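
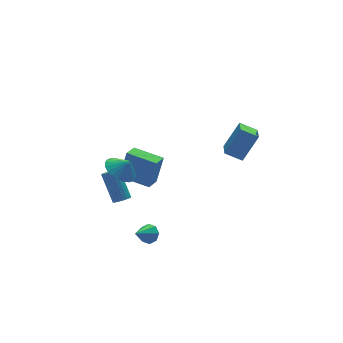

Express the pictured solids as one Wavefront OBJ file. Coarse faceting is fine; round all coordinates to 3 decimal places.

v -2.033 2.105 -1.515
v -1.495 2.17 0.451
v -1.202 2.749 -1.764
v -0.665 2.815 0.203
v -0.855 0.485 -1.783
v -0.318 0.551 0.184
v -0.025 1.13 -2.031
v 0.513 1.195 -0.065
v -3.061 -3.793 -2.067
v -2.648 -3.839 -1.503
v -4.159 -4.187 -1.293
v -2.863 -3.351 -1.56
v -3.194 -3.123 -1.914
v -3.447 -3.286 -2.357
v -3.474 -3.747 -2.63
v -3.259 -4.234 -2.573
v -2.927 -4.463 -2.219
v -2.674 -4.299 -1.776
v 4.158 -1.859 1.123
v 3.5 -3.12 1.599
v 3.293 -1.205 1.66
v 2.635 -2.466 2.137
v 5.265 -1.794 2.823
v 4.607 -3.055 3.3
v 4.4 -1.14 3.361
v 3.742 -2.401 3.837
v -3.87 -1.965 0.012
v -3.53 -2.318 0.302
v -3.629 -1.047 1.959
v -3.97 -0.695 1.668
v -3.381 -2.182 0.207
v -3.48 -0.912 1.864
v -3.307 -2.013 0.082
v -3.406 -0.743 1.739
v -3.319 -1.838 -0.053
v -3.418 -0.567 1.604
v -3.414 -1.681 -0.179
v -3.514 -0.411 1.478
v -3.58 -1.568 -0.276
v -3.679 -0.298 1.381
v -3.789 -1.515 -0.329
v -3.888 -0.245 1.328
v -4.011 -1.531 -0.33
v -4.11 -0.261 1.327
v -4.211 -1.613 -0.279
v -4.31 -0.342 1.378
v -4.36 -1.748 -0.184
v -4.459 -0.478 1.473
v -4.434 -1.917 -0.059
v -4.533 -0.647 1.598
v -4.422 -2.093 0.076
v -4.521 -0.822 1.733
v -4.326 -2.249 0.202
v -4.426 -0.979 1.859
v -4.161 -2.362 0.299
v -4.26 -1.092 1.956
v -3.952 -2.415 0.352
v -4.051 -1.145 2.009
v -3.73 -2.399 0.353
v -3.829 -1.129 2.01
v -3.747 -1.572 2.367
v -3.016 -2.073 1.769
v -3.273 -1.888 3.213
v -2.842 -1.696 1.812
v -2.805 -1.3 1.94
v -2.912 -0.946 2.132
v -3.146 -0.687 2.361
v -3.472 -0.562 2.591
v -3.839 -0.591 2.786
v -4.193 -0.77 2.918
v -4.479 -1.07 2.966
v -4.653 -1.447 2.923
v -4.69 -1.843 2.795
v -4.583 -2.197 2.602
v -4.349 -2.456 2.374
v -4.023 -2.581 2.144
v -3.656 -2.552 1.948
v -3.302 -2.373 1.816
f 2 4 1
f 5 2 1
f 1 4 3
f 3 5 1
f 2 8 4
f 6 2 5
f 6 8 2
f 4 8 3
f 7 5 3
f 3 8 7
f 7 6 5
f 8 6 7
f 10 9 12
f 10 12 11
f 12 9 13
f 12 13 11
f 13 9 14
f 13 14 11
f 14 9 15
f 14 15 11
f 15 9 16
f 15 16 11
f 16 9 17
f 16 17 11
f 17 9 18
f 17 18 11
f 18 9 10
f 18 10 11
f 20 22 19
f 23 20 19
f 19 22 21
f 21 23 19
f 20 26 22
f 24 20 23
f 24 26 20
f 22 26 21
f 25 23 21
f 21 26 25
f 25 24 23
f 26 24 25
f 28 27 31
f 28 31 29
f 29 31 32
f 29 32 30
f 31 27 33
f 31 33 32
f 32 33 34
f 32 34 30
f 33 27 35
f 33 35 34
f 34 35 36
f 34 36 30
f 35 27 37
f 35 37 36
f 36 37 38
f 36 38 30
f 37 27 39
f 37 39 38
f 38 39 40
f 38 40 30
f 39 27 41
f 39 41 40
f 40 41 42
f 40 42 30
f 41 27 43
f 41 43 42
f 42 43 44
f 42 44 30
f 43 27 45
f 43 45 44
f 44 45 46
f 44 46 30
f 45 27 47
f 45 47 46
f 46 47 48
f 46 48 30
f 47 27 49
f 47 49 48
f 48 49 50
f 48 50 30
f 49 27 51
f 49 51 50
f 50 51 52
f 50 52 30
f 51 27 53
f 51 53 52
f 52 53 54
f 52 54 30
f 53 27 55
f 53 55 54
f 54 55 56
f 54 56 30
f 55 27 57
f 55 57 56
f 56 57 58
f 56 58 30
f 57 27 59
f 57 59 58
f 58 59 60
f 58 60 30
f 59 27 28
f 59 28 60
f 60 28 29
f 60 29 30
f 62 61 64
f 62 64 63
f 64 61 65
f 64 65 63
f 65 61 66
f 65 66 63
f 66 61 67
f 66 67 63
f 67 61 68
f 67 68 63
f 68 61 69
f 68 69 63
f 69 61 70
f 69 70 63
f 70 61 71
f 70 71 63
f 71 61 72
f 71 72 63
f 72 61 73
f 72 73 63
f 73 61 74
f 73 74 63
f 74 61 75
f 74 75 63
f 75 61 76
f 75 76 63
f 76 61 77
f 76 77 63
f 77 61 78
f 77 78 63
f 78 61 62
f 78 62 63



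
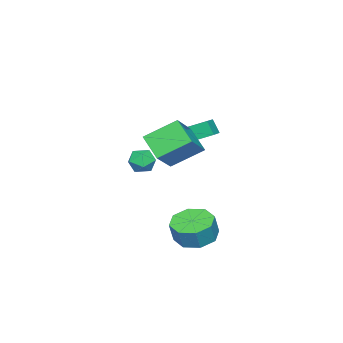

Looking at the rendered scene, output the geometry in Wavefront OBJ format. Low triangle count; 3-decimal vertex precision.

v 0.606 3.93 0.714
v 0.087 2.933 1.532
v 1.886 4.057 1.682
v 1.367 3.061 2.5
v 1.413 2.759 -0.2
v 0.894 1.763 0.618
v 2.693 2.887 0.768
v 2.174 1.89 1.586
v -0.852 0.404 -1.834
v -0.284 0.371 -1.4
v -1.356 -0.451 -1.24
v -0.788 -0.484 -0.806
v -1.221 0.084 -0.785
v -0.909 0.613 -1.152
v -0.731 -0.693 -1.488
v -0.419 -0.164 -1.855
v -0.209 -0.307 -1.187
v -0.512 0.173 -0.752
v -1.128 -0.253 -1.888
v -1.431 0.227 -1.453
v 0.789 3.637 -4.275
v 1.367 2.875 -4.489
v 1.749 2.881 -3.479
v 1.171 3.643 -3.265
v 1.7 3.534 -4.62
v 2.083 3.54 -3.61
v 1.5 4.253 -4.548
v 1.883 4.259 -3.538
v 0.883 4.611 -4.317
v 1.266 4.618 -3.307
v 0.211 4.399 -4.061
v 0.593 4.405 -3.051
v -0.123 3.74 -3.93
v 0.26 3.746 -2.92
v 0.077 3.021 -4.002
v 0.46 3.027 -2.992
v 0.694 2.662 -4.233
v 1.077 2.669 -3.223
v -2.769 1.006 -0.693
v -2.857 0.611 0.009
v -3.307 2.393 0.021
v -3.395 1.997 0.722
v -1.905 1.223 -0.462
v -1.993 0.827 0.239
v -2.443 2.609 0.251
v -2.531 2.214 0.953
f 2 4 1
f 5 2 1
f 1 4 3
f 3 5 1
f 2 8 4
f 6 2 5
f 6 8 2
f 4 8 3
f 7 5 3
f 3 8 7
f 7 6 5
f 8 6 7
f 9 20 14
f 9 14 10
f 9 10 16
f 9 16 19
f 9 19 20
f 10 14 18
f 14 20 13
f 20 19 11
f 19 16 15
f 16 10 17
f 12 18 13
f 12 13 11
f 12 11 15
f 12 15 17
f 12 17 18
f 13 18 14
f 11 13 20
f 15 11 19
f 17 15 16
f 18 17 10
f 22 21 25
f 22 25 23
f 23 25 26
f 23 26 24
f 25 21 27
f 25 27 26
f 26 27 28
f 26 28 24
f 27 21 29
f 27 29 28
f 28 29 30
f 28 30 24
f 29 21 31
f 29 31 30
f 30 31 32
f 30 32 24
f 31 21 33
f 31 33 32
f 32 33 34
f 32 34 24
f 33 21 35
f 33 35 34
f 34 35 36
f 34 36 24
f 35 21 37
f 35 37 36
f 36 37 38
f 36 38 24
f 37 21 22
f 37 22 38
f 38 22 23
f 38 23 24
f 40 42 39
f 43 40 39
f 39 42 41
f 41 43 39
f 40 46 42
f 44 40 43
f 44 46 40
f 42 46 41
f 45 43 41
f 41 46 45
f 45 44 43
f 46 44 45



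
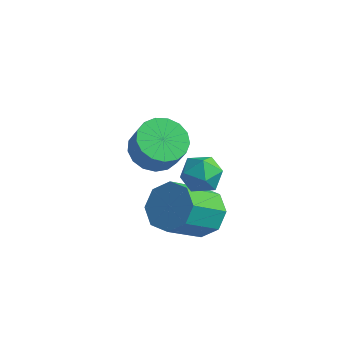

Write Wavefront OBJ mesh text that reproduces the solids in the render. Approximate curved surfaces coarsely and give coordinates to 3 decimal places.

v 0.557 1.719 -3.169
v 1.455 1.797 -2.736
v 0.921 0.4 -1.378
v 0.023 0.321 -1.811
v 0.942 2.282 -2.438
v 0.409 0.884 -1.08
v 0.204 2.437 -2.569
v -0.329 1.039 -1.211
v -0.327 2.171 -3.051
v -0.861 0.774 -1.693
v -0.341 1.64 -3.602
v -0.875 0.243 -2.244
v 0.171 1.156 -3.9
v -0.362 -0.242 -2.542
v 0.909 1.001 -3.769
v 0.376 -0.397 -2.411
v 1.441 1.266 -3.287
v 0.907 -0.131 -1.929
v 1.821 0.485 0.698
v 2.123 0.159 1.362
v 0.797 -0.299 0.778
v 1.099 -0.625 1.442
v 0.834 0.128 1.452
v 1.467 0.613 1.402
v 1.453 -0.753 0.738
v 2.086 -0.268 0.688
v 1.896 -0.606 1.386
v 1.513 -0.061 1.828
v 1.407 -0.079 0.312
v 1.024 0.466 0.754
v -2.182 3.195 -2.16
v -1.392 3.703 -2.437
v -0.887 3.473 -1.418
v -1.678 2.965 -1.14
v -1.664 4.023 -2.23
v -1.159 3.794 -1.211
v -2.055 4.154 -2.007
v -1.551 3.925 -0.988
v -2.476 4.065 -1.818
v -1.971 3.836 -0.799
v -2.829 3.777 -1.708
v -2.324 3.548 -0.689
v -3.034 3.355 -1.702
v -2.529 3.126 -0.683
v -3.044 2.896 -1.8
v -2.539 2.667 -0.781
v -2.856 2.506 -1.98
v -2.352 2.277 -0.961
v -2.515 2.274 -2.202
v -2.01 2.044 -1.183
v -2.097 2.252 -2.414
v -1.592 2.023 -1.395
v -1.698 2.446 -2.567
v -1.194 2.217 -1.548
v -1.411 2.812 -2.628
v -0.906 2.583 -1.609
v -1.3 3.265 -2.58
v -0.796 3.036 -1.561
f 2 1 5
f 2 5 3
f 3 5 6
f 3 6 4
f 5 1 7
f 5 7 6
f 6 7 8
f 6 8 4
f 7 1 9
f 7 9 8
f 8 9 10
f 8 10 4
f 9 1 11
f 9 11 10
f 10 11 12
f 10 12 4
f 11 1 13
f 11 13 12
f 12 13 14
f 12 14 4
f 13 1 15
f 13 15 14
f 14 15 16
f 14 16 4
f 15 1 17
f 15 17 16
f 16 17 18
f 16 18 4
f 17 1 2
f 17 2 18
f 18 2 3
f 18 3 4
f 19 30 24
f 19 24 20
f 19 20 26
f 19 26 29
f 19 29 30
f 20 24 28
f 24 30 23
f 30 29 21
f 29 26 25
f 26 20 27
f 22 28 23
f 22 23 21
f 22 21 25
f 22 25 27
f 22 27 28
f 23 28 24
f 21 23 30
f 25 21 29
f 27 25 26
f 28 27 20
f 32 31 35
f 32 35 33
f 33 35 36
f 33 36 34
f 35 31 37
f 35 37 36
f 36 37 38
f 36 38 34
f 37 31 39
f 37 39 38
f 38 39 40
f 38 40 34
f 39 31 41
f 39 41 40
f 40 41 42
f 40 42 34
f 41 31 43
f 41 43 42
f 42 43 44
f 42 44 34
f 43 31 45
f 43 45 44
f 44 45 46
f 44 46 34
f 45 31 47
f 45 47 46
f 46 47 48
f 46 48 34
f 47 31 49
f 47 49 48
f 48 49 50
f 48 50 34
f 49 31 51
f 49 51 50
f 50 51 52
f 50 52 34
f 51 31 53
f 51 53 52
f 52 53 54
f 52 54 34
f 53 31 55
f 53 55 54
f 54 55 56
f 54 56 34
f 55 31 57
f 55 57 56
f 56 57 58
f 56 58 34
f 57 31 32
f 57 32 58
f 58 32 33
f 58 33 34



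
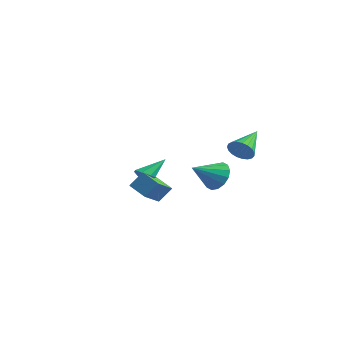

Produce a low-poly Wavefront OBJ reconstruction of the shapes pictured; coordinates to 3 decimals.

v 3.634 2.198 2.011
v 3.947 1.945 2.702
v 3.206 3.962 2.849
v 4.211 2.08 2.552
v 4.376 2.236 2.309
v 4.412 2.385 2.013
v 4.313 2.502 1.718
v 4.098 2.566 1.473
v 3.802 2.566 1.321
v 3.477 2.503 1.288
v 3.179 2.387 1.381
v 2.96 2.238 1.582
v 2.857 2.082 1.857
v 2.889 1.946 2.159
v 3.05 1.854 2.436
v 3.311 1.821 2.639
v 3.629 1.853 2.733
v 1.019 3.233 -0.851
v 1.436 3.619 -0.004
v 0.561 1.707 0.071
v 0.932 3.777 0.007
v 0.452 3.789 -0.211
v 0.123 3.652 -0.601
v 0.034 3.403 -1.058
v 0.209 3.108 -1.459
v 0.601 2.846 -1.698
v 1.105 2.688 -1.709
v 1.585 2.676 -1.491
v 1.914 2.813 -1.101
v 2.003 3.063 -0.644
v 1.828 3.358 -0.243
v -3.95 2.511 -2.063
v -3.694 2.117 -1.544
v -3.69 4.029 -1.037
v -3.314 2.281 -1.883
v -3.306 2.58 -2.328
v -3.675 2.839 -2.617
v -4.205 2.905 -2.582
v -4.586 2.741 -2.242
v -4.594 2.442 -1.798
v -4.225 2.184 -1.509
v 0.389 -1.694 -1.136
v -0.8 -1.653 -0.664
v 0.106 -0.355 -1.964
v -1.083 -0.314 -1.492
v 0.763 -1.066 -0.248
v -0.426 -1.025 0.224
v 0.48 0.273 -1.076
v -0.709 0.314 -0.604
f 2 1 4
f 2 4 3
f 4 1 5
f 4 5 3
f 5 1 6
f 5 6 3
f 6 1 7
f 6 7 3
f 7 1 8
f 7 8 3
f 8 1 9
f 8 9 3
f 9 1 10
f 9 10 3
f 10 1 11
f 10 11 3
f 11 1 12
f 11 12 3
f 12 1 13
f 12 13 3
f 13 1 14
f 13 14 3
f 14 1 15
f 14 15 3
f 15 1 16
f 15 16 3
f 16 1 17
f 16 17 3
f 17 1 2
f 17 2 3
f 19 18 21
f 19 21 20
f 21 18 22
f 21 22 20
f 22 18 23
f 22 23 20
f 23 18 24
f 23 24 20
f 24 18 25
f 24 25 20
f 25 18 26
f 25 26 20
f 26 18 27
f 26 27 20
f 27 18 28
f 27 28 20
f 28 18 29
f 28 29 20
f 29 18 30
f 29 30 20
f 30 18 31
f 30 31 20
f 31 18 19
f 31 19 20
f 33 32 35
f 33 35 34
f 35 32 36
f 35 36 34
f 36 32 37
f 36 37 34
f 37 32 38
f 37 38 34
f 38 32 39
f 38 39 34
f 39 32 40
f 39 40 34
f 40 32 41
f 40 41 34
f 41 32 33
f 41 33 34
f 43 45 42
f 46 43 42
f 42 45 44
f 44 46 42
f 43 49 45
f 47 43 46
f 47 49 43
f 45 49 44
f 48 46 44
f 44 49 48
f 48 47 46
f 49 47 48



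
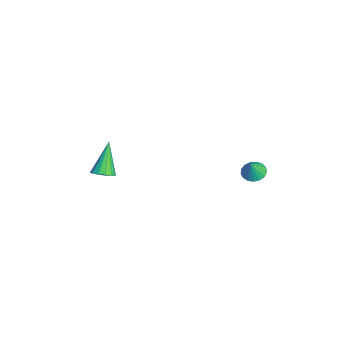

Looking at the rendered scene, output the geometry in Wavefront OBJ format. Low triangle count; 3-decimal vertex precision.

v -2.612 -4.137 -1.381
v -2.134 -4.413 -1.001
v -3.668 -3.683 0.281
v -2.042 -4.08 -1.034
v -2.103 -3.763 -1.159
v -2.3 -3.546 -1.344
v -2.581 -3.487 -1.539
v -2.87 -3.603 -1.691
v -3.091 -3.862 -1.76
v -3.183 -4.194 -1.727
v -3.122 -4.512 -1.602
v -2.925 -4.729 -1.417
v -2.644 -4.788 -1.222
v -2.354 -4.672 -1.07
v 0.881 2.948 0.881
v 1.465 2.844 0.614
v 1.259 2.712 1.799
v 1.47 3.146 0.69
v 1.34 3.403 0.809
v 1.106 3.555 0.945
v 0.819 3.568 1.066
v 0.547 3.439 1.145
v 0.352 3.198 1.163
v 0.277 2.9 1.117
v 0.342 2.612 1.017
v 0.529 2.402 0.885
v 0.798 2.316 0.753
v 1.085 2.376 0.65
v 1.326 2.566 0.6
f 2 1 4
f 2 4 3
f 4 1 5
f 4 5 3
f 5 1 6
f 5 6 3
f 6 1 7
f 6 7 3
f 7 1 8
f 7 8 3
f 8 1 9
f 8 9 3
f 9 1 10
f 9 10 3
f 10 1 11
f 10 11 3
f 11 1 12
f 11 12 3
f 12 1 13
f 12 13 3
f 13 1 14
f 13 14 3
f 14 1 2
f 14 2 3
f 16 15 18
f 16 18 17
f 18 15 19
f 18 19 17
f 19 15 20
f 19 20 17
f 20 15 21
f 20 21 17
f 21 15 22
f 21 22 17
f 22 15 23
f 22 23 17
f 23 15 24
f 23 24 17
f 24 15 25
f 24 25 17
f 25 15 26
f 25 26 17
f 26 15 27
f 26 27 17
f 27 15 28
f 27 28 17
f 28 15 29
f 28 29 17
f 29 15 16
f 29 16 17



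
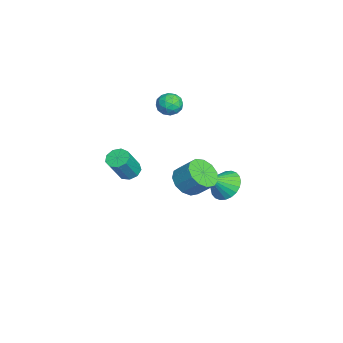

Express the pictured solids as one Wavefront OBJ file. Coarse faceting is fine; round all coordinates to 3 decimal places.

v 2.344 -2.728 0.953
v 2.828 -2.289 0.858
v 3.6 -2.834 2.271
v 3.116 -3.272 2.367
v 2.5 -2.105 1.108
v 3.272 -2.65 2.521
v 2.099 -2.213 1.285
v 2.871 -2.757 2.699
v 1.813 -2.561 1.308
v 2.585 -3.105 2.721
v 1.775 -2.987 1.164
v 2.547 -3.532 2.577
v 2.004 -3.292 0.922
v 2.775 -3.837 2.335
v 2.391 -3.333 0.694
v 3.163 -3.878 2.108
v 2.757 -3.091 0.588
v 3.529 -3.635 2.001
v 2.93 -2.678 0.653
v 3.701 -3.223 2.066
v -0.213 0.173 -1.54
v 0.597 0.372 -2.093
v 1.042 1.226 -1.132
v 0.233 1.027 -0.58
v 0.205 0.748 -2.244
v 0.651 1.601 -1.284
v -0.319 0.941 -2.173
v 0.126 1.794 -1.212
v -0.81 0.89 -1.9
v -0.365 1.743 -0.939
v -1.111 0.612 -1.513
v -0.666 1.465 -0.553
v -1.127 0.194 -1.135
v -0.681 1.048 -0.175
v -0.852 -0.23 -0.886
v -0.407 0.624 0.075
v -0.375 -0.526 -0.844
v 0.071 0.327 0.117
v 0.154 -0.6 -1.023
v 0.6 0.253 -0.063
v 0.567 -0.429 -1.367
v 1.012 0.425 -0.406
v 0.732 -0.066 -1.765
v 1.177 0.787 -0.805
v -2.91 -0.298 2.796
v -2.217 -0.371 2.451
v -2.603 -1.209 3.609
v -1.91 -1.282 3.264
v -2.075 -0.641 3.673
v -2.264 -0.078 3.17
v -2.556 -1.502 2.89
v -2.745 -0.939 2.387
v -1.997 -1.116 2.509
v -1.7 -0.584 2.993
v -3.12 -0.996 3.067
v -2.823 -0.464 3.551
v -2.59 -0.254 2.552
v -2.23 -1.326 3.508
v -2.327 -0.949 3.748
v -1.919 -0.992 3.545
v -2.619 -0.082 2.975
v -2.211 -0.126 2.772
v -2.127 -0.284 3.49
v -2.609 -1.454 3.288
v -2.201 -1.498 3.085
v -2.901 -0.588 2.515
v -2.493 -0.631 2.312
v -2.693 -1.296 2.57
v -2.054 -0.735 2.384
v -1.873 -1.271 2.861
v -2.253 -1.4 2.641
v -2.365 -1.069 2.346
v -1.879 -0.423 2.668
v -1.699 -0.958 3.146
v -1.796 -0.581 3.386
v -1.907 -0.25 3.091
v -1.75 -0.86 2.702
v -3.121 -0.622 2.914
v -2.941 -1.157 3.392
v -2.913 -1.33 2.969
v -3.024 -0.999 2.674
v -2.947 -0.309 3.199
v -2.766 -0.845 3.676
v -2.455 -0.511 3.714
v -2.567 -0.18 3.419
v -3.07 -0.72 3.358
v -3.823 2.249 -4.235
v -2.867 2.563 -4.535
v -3.237 1.351 -3.305
v -2.946 2.826 -4.232
v -3.158 3.001 -3.928
v -3.472 3.062 -3.672
v -3.839 2.999 -3.501
v -4.204 2.822 -3.442
v -4.51 2.558 -3.504
v -4.713 2.246 -3.677
v -4.779 1.935 -3.935
v -4.701 1.672 -4.239
v -4.488 1.497 -4.542
v -4.175 1.436 -4.799
v -3.808 1.499 -4.969
v -3.443 1.676 -5.028
v -3.136 1.94 -4.967
v -2.934 2.252 -4.794
f 2 1 5
f 2 5 3
f 3 5 6
f 3 6 4
f 5 1 7
f 5 7 6
f 6 7 8
f 6 8 4
f 7 1 9
f 7 9 8
f 8 9 10
f 8 10 4
f 9 1 11
f 9 11 10
f 10 11 12
f 10 12 4
f 11 1 13
f 11 13 12
f 12 13 14
f 12 14 4
f 13 1 15
f 13 15 14
f 14 15 16
f 14 16 4
f 15 1 17
f 15 17 16
f 16 17 18
f 16 18 4
f 17 1 19
f 17 19 18
f 18 19 20
f 18 20 4
f 19 1 2
f 19 2 20
f 20 2 3
f 20 3 4
f 22 21 25
f 22 25 23
f 23 25 26
f 23 26 24
f 25 21 27
f 25 27 26
f 26 27 28
f 26 28 24
f 27 21 29
f 27 29 28
f 28 29 30
f 28 30 24
f 29 21 31
f 29 31 30
f 30 31 32
f 30 32 24
f 31 21 33
f 31 33 32
f 32 33 34
f 32 34 24
f 33 21 35
f 33 35 34
f 34 35 36
f 34 36 24
f 35 21 37
f 35 37 36
f 36 37 38
f 36 38 24
f 37 21 39
f 37 39 38
f 38 39 40
f 38 40 24
f 39 21 41
f 39 41 40
f 40 41 42
f 40 42 24
f 41 21 43
f 41 43 42
f 42 43 44
f 42 44 24
f 43 21 22
f 43 22 44
f 44 22 23
f 44 23 24
f 45 82 61
f 82 56 85
f 61 85 50
f 82 85 61
f 45 61 57
f 61 50 62
f 57 62 46
f 61 62 57
f 45 57 66
f 57 46 67
f 66 67 52
f 57 67 66
f 45 66 78
f 66 52 81
f 78 81 55
f 66 81 78
f 45 78 82
f 78 55 86
f 82 86 56
f 78 86 82
f 46 62 73
f 62 50 76
f 73 76 54
f 62 76 73
f 50 85 63
f 85 56 84
f 63 84 49
f 85 84 63
f 56 86 83
f 86 55 79
f 83 79 47
f 86 79 83
f 55 81 80
f 81 52 68
f 80 68 51
f 81 68 80
f 52 67 72
f 67 46 69
f 72 69 53
f 67 69 72
f 48 74 60
f 74 54 75
f 60 75 49
f 74 75 60
f 48 60 58
f 60 49 59
f 58 59 47
f 60 59 58
f 48 58 65
f 58 47 64
f 65 64 51
f 58 64 65
f 48 65 70
f 65 51 71
f 70 71 53
f 65 71 70
f 48 70 74
f 70 53 77
f 74 77 54
f 70 77 74
f 49 75 63
f 75 54 76
f 63 76 50
f 75 76 63
f 47 59 83
f 59 49 84
f 83 84 56
f 59 84 83
f 51 64 80
f 64 47 79
f 80 79 55
f 64 79 80
f 53 71 72
f 71 51 68
f 72 68 52
f 71 68 72
f 54 77 73
f 77 53 69
f 73 69 46
f 77 69 73
f 88 87 90
f 88 90 89
f 90 87 91
f 90 91 89
f 91 87 92
f 91 92 89
f 92 87 93
f 92 93 89
f 93 87 94
f 93 94 89
f 94 87 95
f 94 95 89
f 95 87 96
f 95 96 89
f 96 87 97
f 96 97 89
f 97 87 98
f 97 98 89
f 98 87 99
f 98 99 89
f 99 87 100
f 99 100 89
f 100 87 101
f 100 101 89
f 101 87 102
f 101 102 89
f 102 87 103
f 102 103 89
f 103 87 104
f 103 104 89
f 104 87 88
f 104 88 89



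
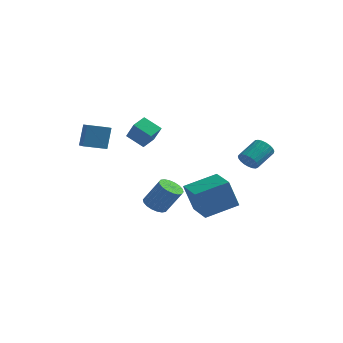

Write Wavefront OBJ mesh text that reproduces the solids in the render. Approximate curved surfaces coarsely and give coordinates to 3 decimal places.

v -3.359 -2.369 2.363
v -3.347 -1.906 3.503
v -3.968 -1.484 2.011
v -3.956 -1.022 3.15
v -2.424 -1.818 2.13
v -2.412 -1.356 3.269
v -3.033 -0.934 1.777
v -3.021 -0.471 2.917
v 2.762 2.444 0.544
v 3.159 2.122 0.816
v 3.575 3.153 1.429
v 3.178 3.476 1.156
v 3.278 2.191 0.619
v 3.695 3.223 1.232
v 3.308 2.304 0.408
v 3.724 3.336 1.021
v 3.244 2.442 0.22
v 3.66 3.473 0.833
v 3.096 2.58 0.089
v 3.512 3.611 0.702
v 2.89 2.694 0.036
v 3.306 3.726 0.649
v 2.662 2.765 0.071
v 3.079 3.797 0.684
v 2.452 2.781 0.187
v 2.868 3.813 0.8
v 2.295 2.739 0.366
v 2.711 3.77 0.979
v 2.219 2.645 0.574
v 2.635 3.677 1.187
v 2.236 2.517 0.778
v 2.653 3.548 1.391
v 2.345 2.376 0.941
v 2.761 3.408 1.554
v 2.526 2.247 1.035
v 2.942 3.279 1.648
v 2.747 2.152 1.045
v 3.164 3.184 1.657
v 2.971 2.108 0.967
v 3.388 3.139 1.58
v -1.309 1.048 -2.368
v -0.818 0.703 -2.643
v -0.041 0.807 -1.388
v -0.531 1.152 -1.112
v -0.748 0.98 -2.709
v 0.029 1.084 -1.454
v -0.789 1.271 -2.708
v -0.012 1.375 -1.453
v -0.933 1.518 -2.639
v -0.156 1.622 -1.384
v -1.151 1.671 -2.517
v -0.374 1.776 -1.262
v -1.401 1.701 -2.365
v -0.624 1.806 -1.11
v -1.632 1.602 -2.213
v -0.855 1.706 -0.958
v -1.799 1.393 -2.092
v -1.022 1.497 -0.837
v -1.869 1.116 -2.026
v -1.092 1.22 -0.771
v -1.828 0.825 -2.027
v -1.051 0.929 -0.772
v -1.684 0.578 -2.096
v -0.907 0.682 -0.841
v -1.466 0.424 -2.218
v -0.689 0.529 -0.963
v -1.216 0.394 -2.37
v -0.439 0.499 -1.115
v -0.985 0.494 -2.522
v -0.208 0.598 -1.267
v -1.521 0.208 1.647
v -2.399 0.259 2.202
v -1.324 0.978 1.889
v -2.202 1.028 2.444
v -0.958 -0.228 2.576
v -1.836 -0.178 3.131
v -0.761 0.541 2.818
v -1.639 0.592 3.373
v 0.515 1.306 -2.44
v 0.112 1.013 -0.919
v 1.735 2.452 -1.896
v 1.333 2.159 -0.376
v 1.527 0.201 -2.384
v 1.125 -0.092 -0.864
v 2.748 1.347 -1.841
v 2.345 1.054 -0.32
f 2 4 1
f 5 2 1
f 1 4 3
f 3 5 1
f 2 8 4
f 6 2 5
f 6 8 2
f 4 8 3
f 7 5 3
f 3 8 7
f 7 6 5
f 8 6 7
f 10 9 13
f 10 13 11
f 11 13 14
f 11 14 12
f 13 9 15
f 13 15 14
f 14 15 16
f 14 16 12
f 15 9 17
f 15 17 16
f 16 17 18
f 16 18 12
f 17 9 19
f 17 19 18
f 18 19 20
f 18 20 12
f 19 9 21
f 19 21 20
f 20 21 22
f 20 22 12
f 21 9 23
f 21 23 22
f 22 23 24
f 22 24 12
f 23 9 25
f 23 25 24
f 24 25 26
f 24 26 12
f 25 9 27
f 25 27 26
f 26 27 28
f 26 28 12
f 27 9 29
f 27 29 28
f 28 29 30
f 28 30 12
f 29 9 31
f 29 31 30
f 30 31 32
f 30 32 12
f 31 9 33
f 31 33 32
f 32 33 34
f 32 34 12
f 33 9 35
f 33 35 34
f 34 35 36
f 34 36 12
f 35 9 37
f 35 37 36
f 36 37 38
f 36 38 12
f 37 9 39
f 37 39 38
f 38 39 40
f 38 40 12
f 39 9 10
f 39 10 40
f 40 10 11
f 40 11 12
f 42 41 45
f 42 45 43
f 43 45 46
f 43 46 44
f 45 41 47
f 45 47 46
f 46 47 48
f 46 48 44
f 47 41 49
f 47 49 48
f 48 49 50
f 48 50 44
f 49 41 51
f 49 51 50
f 50 51 52
f 50 52 44
f 51 41 53
f 51 53 52
f 52 53 54
f 52 54 44
f 53 41 55
f 53 55 54
f 54 55 56
f 54 56 44
f 55 41 57
f 55 57 56
f 56 57 58
f 56 58 44
f 57 41 59
f 57 59 58
f 58 59 60
f 58 60 44
f 59 41 61
f 59 61 60
f 60 61 62
f 60 62 44
f 61 41 63
f 61 63 62
f 62 63 64
f 62 64 44
f 63 41 65
f 63 65 64
f 64 65 66
f 64 66 44
f 65 41 67
f 65 67 66
f 66 67 68
f 66 68 44
f 67 41 69
f 67 69 68
f 68 69 70
f 68 70 44
f 69 41 42
f 69 42 70
f 70 42 43
f 70 43 44
f 72 74 71
f 75 72 71
f 71 74 73
f 73 75 71
f 72 78 74
f 76 72 75
f 76 78 72
f 74 78 73
f 77 75 73
f 73 78 77
f 77 76 75
f 78 76 77
f 80 82 79
f 83 80 79
f 79 82 81
f 81 83 79
f 80 86 82
f 84 80 83
f 84 86 80
f 82 86 81
f 85 83 81
f 81 86 85
f 85 84 83
f 86 84 85



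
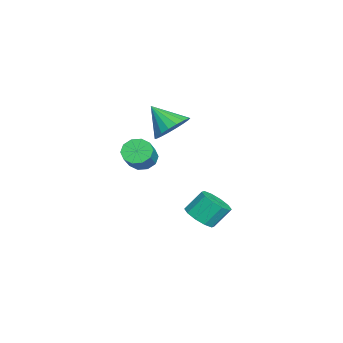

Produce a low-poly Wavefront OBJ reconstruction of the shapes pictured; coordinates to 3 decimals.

v 1.013 2.522 -3.74
v 1.872 2.379 -3.386
v 1.566 3.216 -2.306
v 0.707 3.358 -2.66
v 1.897 2.842 -3.737
v 1.591 3.678 -2.657
v 1.584 3.182 -4.089
v 1.278 4.018 -3.009
v 1.053 3.27 -4.308
v 0.747 4.106 -3.228
v 0.507 3.072 -4.31
v 0.201 3.908 -3.23
v 0.154 2.664 -4.094
v -0.152 3.501 -3.014
v 0.129 2.202 -3.743
v -0.177 3.038 -2.663
v 0.442 1.862 -3.391
v 0.136 2.698 -2.311
v 0.973 1.774 -3.172
v 0.667 2.61 -2.092
v 1.519 1.972 -3.17
v 1.213 2.808 -2.09
v 1.576 1.246 2.723
v 2.344 0.543 2.475
v 0.944 0.134 3.917
v 2.544 0.802 2.821
v 2.553 1.148 3.148
v 2.368 1.513 3.39
v 2.026 1.826 3.501
v 1.595 2.024 3.457
v 1.16 2.068 3.268
v 0.808 1.949 2.971
v 0.607 1.69 2.625
v 0.599 1.344 2.298
v 0.784 0.979 2.055
v 1.125 0.666 1.945
v 1.556 0.468 1.988
v 1.991 0.424 2.177
v 0.063 -0.402 -0.106
v 0.597 -0.576 -0.704
v 1.611 -0.733 0.249
v 1.077 -0.558 0.846
v 0.604 -0.075 -0.629
v 1.618 -0.232 0.324
v 0.405 0.301 -0.354
v 1.419 0.145 0.598
v 0.074 0.409 0.015
v 1.089 0.253 0.967
v -0.26 0.207 0.338
v 0.754 0.051 1.29
v -0.471 -0.227 0.491
v 0.543 -0.384 1.444
v -0.478 -0.728 0.416
v 0.536 -0.885 1.369
v -0.279 -1.105 0.142
v 0.735 -1.261 1.094
v 0.051 -1.213 -0.227
v 1.066 -1.369 0.725
v 0.386 -1.011 -0.55
v 1.4 -1.167 0.402
f 2 1 5
f 2 5 3
f 3 5 6
f 3 6 4
f 5 1 7
f 5 7 6
f 6 7 8
f 6 8 4
f 7 1 9
f 7 9 8
f 8 9 10
f 8 10 4
f 9 1 11
f 9 11 10
f 10 11 12
f 10 12 4
f 11 1 13
f 11 13 12
f 12 13 14
f 12 14 4
f 13 1 15
f 13 15 14
f 14 15 16
f 14 16 4
f 15 1 17
f 15 17 16
f 16 17 18
f 16 18 4
f 17 1 19
f 17 19 18
f 18 19 20
f 18 20 4
f 19 1 21
f 19 21 20
f 20 21 22
f 20 22 4
f 21 1 2
f 21 2 22
f 22 2 3
f 22 3 4
f 24 23 26
f 24 26 25
f 26 23 27
f 26 27 25
f 27 23 28
f 27 28 25
f 28 23 29
f 28 29 25
f 29 23 30
f 29 30 25
f 30 23 31
f 30 31 25
f 31 23 32
f 31 32 25
f 32 23 33
f 32 33 25
f 33 23 34
f 33 34 25
f 34 23 35
f 34 35 25
f 35 23 36
f 35 36 25
f 36 23 37
f 36 37 25
f 37 23 38
f 37 38 25
f 38 23 24
f 38 24 25
f 40 39 43
f 40 43 41
f 41 43 44
f 41 44 42
f 43 39 45
f 43 45 44
f 44 45 46
f 44 46 42
f 45 39 47
f 45 47 46
f 46 47 48
f 46 48 42
f 47 39 49
f 47 49 48
f 48 49 50
f 48 50 42
f 49 39 51
f 49 51 50
f 50 51 52
f 50 52 42
f 51 39 53
f 51 53 52
f 52 53 54
f 52 54 42
f 53 39 55
f 53 55 54
f 54 55 56
f 54 56 42
f 55 39 57
f 55 57 56
f 56 57 58
f 56 58 42
f 57 39 59
f 57 59 58
f 58 59 60
f 58 60 42
f 59 39 40
f 59 40 60
f 60 40 41
f 60 41 42



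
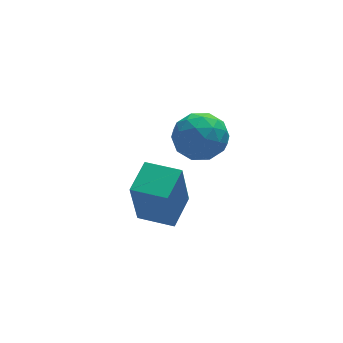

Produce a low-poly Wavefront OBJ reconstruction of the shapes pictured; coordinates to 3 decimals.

v -2.989 -2.289 -0.865
v -3.351 -2.721 1.095
v -2.203 -1.305 -0.503
v -2.565 -1.738 1.457
v -1.975 -3.102 -0.857
v -2.337 -3.535 1.103
v -1.189 -2.119 -0.495
v -1.551 -2.551 1.465
v -1.989 -3.472 3.653
v -1.685 -3.084 2.82
v -0.595 -3.176 4.3
v -0.291 -2.788 3.467
v -0.967 -2.337 3.993
v -1.828 -2.52 3.593
v -0.452 -3.74 3.527
v -1.313 -3.923 3.127
v -0.735 -3.249 2.742
v -1.053 -2.382 3.031
v -1.227 -3.878 4.089
v -1.545 -3.011 4.378
v -1.959 -3.304 3.18
v -0.321 -2.956 3.94
v -0.718 -2.691 4.249
v -0.539 -2.463 3.76
v -2.043 -2.973 3.634
v -1.865 -2.745 3.145
v -1.442 -2.306 3.834
v -0.415 -3.515 3.975
v -0.237 -3.287 3.486
v -1.741 -3.797 3.36
v -1.562 -3.569 2.871
v -0.838 -3.954 3.286
v -1.223 -3.173 2.645
v -0.403 -2.999 3.025
v -0.498 -3.559 3.06
v -1.004 -3.666 2.825
v -1.409 -2.664 2.814
v -0.59 -2.489 3.195
v -0.987 -2.225 3.504
v -1.493 -2.332 3.269
v -0.851 -2.761 2.768
v -1.69 -3.771 3.925
v -0.871 -3.596 4.306
v -0.787 -3.928 3.851
v -1.293 -4.035 3.616
v -1.877 -3.261 4.095
v -1.057 -3.087 4.475
v -1.276 -2.594 4.295
v -1.782 -2.701 4.06
v -1.429 -3.499 4.352
f 2 4 1
f 5 2 1
f 1 4 3
f 3 5 1
f 2 8 4
f 6 2 5
f 6 8 2
f 4 8 3
f 7 5 3
f 3 8 7
f 7 6 5
f 8 6 7
f 9 46 25
f 46 20 49
f 25 49 14
f 46 49 25
f 9 25 21
f 25 14 26
f 21 26 10
f 25 26 21
f 9 21 30
f 21 10 31
f 30 31 16
f 21 31 30
f 9 30 42
f 30 16 45
f 42 45 19
f 30 45 42
f 9 42 46
f 42 19 50
f 46 50 20
f 42 50 46
f 10 26 37
f 26 14 40
f 37 40 18
f 26 40 37
f 14 49 27
f 49 20 48
f 27 48 13
f 49 48 27
f 20 50 47
f 50 19 43
f 47 43 11
f 50 43 47
f 19 45 44
f 45 16 32
f 44 32 15
f 45 32 44
f 16 31 36
f 31 10 33
f 36 33 17
f 31 33 36
f 12 38 24
f 38 18 39
f 24 39 13
f 38 39 24
f 12 24 22
f 24 13 23
f 22 23 11
f 24 23 22
f 12 22 29
f 22 11 28
f 29 28 15
f 22 28 29
f 12 29 34
f 29 15 35
f 34 35 17
f 29 35 34
f 12 34 38
f 34 17 41
f 38 41 18
f 34 41 38
f 13 39 27
f 39 18 40
f 27 40 14
f 39 40 27
f 11 23 47
f 23 13 48
f 47 48 20
f 23 48 47
f 15 28 44
f 28 11 43
f 44 43 19
f 28 43 44
f 17 35 36
f 35 15 32
f 36 32 16
f 35 32 36
f 18 41 37
f 41 17 33
f 37 33 10
f 41 33 37



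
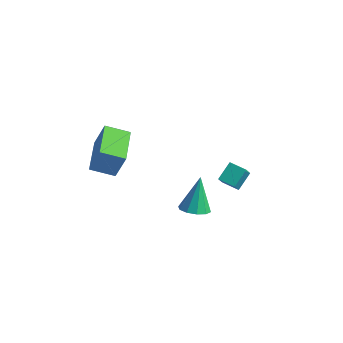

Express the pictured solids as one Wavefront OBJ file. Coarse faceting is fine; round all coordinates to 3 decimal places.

v 1.663 2.402 -0.896
v 1.619 3.297 -0.16
v 1.259 3.168 -1.852
v 1.216 4.063 -1.116
v 2.564 2.617 -1.104
v 2.521 3.512 -0.368
v 2.161 3.383 -2.06
v 2.117 4.278 -1.324
v -0.979 -3.846 2.17
v -0.432 -3.658 3.629
v -2.282 -2.197 2.446
v -1.735 -2.008 3.905
v -0.045 -3.032 1.715
v 0.502 -2.843 3.174
v -1.348 -1.382 1.991
v -0.801 -1.194 3.45
v 3.214 -1.032 -0.135
v 3.896 -0.635 -0.188
v 2.946 -0.328 1.675
v 3.539 -0.346 -0.353
v 3.059 -0.318 -0.435
v 2.638 -0.563 -0.403
v 2.437 -0.987 -0.268
v 2.533 -1.428 -0.082
v 2.89 -1.718 0.084
v 3.37 -1.746 0.166
v 3.791 -1.501 0.133
v 3.992 -1.076 -0.002
f 2 4 1
f 5 2 1
f 1 4 3
f 3 5 1
f 2 8 4
f 6 2 5
f 6 8 2
f 4 8 3
f 7 5 3
f 3 8 7
f 7 6 5
f 8 6 7
f 10 12 9
f 13 10 9
f 9 12 11
f 11 13 9
f 10 16 12
f 14 10 13
f 14 16 10
f 12 16 11
f 15 13 11
f 11 16 15
f 15 14 13
f 16 14 15
f 18 17 20
f 18 20 19
f 20 17 21
f 20 21 19
f 21 17 22
f 21 22 19
f 22 17 23
f 22 23 19
f 23 17 24
f 23 24 19
f 24 17 25
f 24 25 19
f 25 17 26
f 25 26 19
f 26 17 27
f 26 27 19
f 27 17 28
f 27 28 19
f 28 17 18
f 28 18 19



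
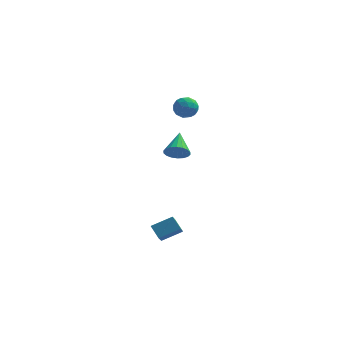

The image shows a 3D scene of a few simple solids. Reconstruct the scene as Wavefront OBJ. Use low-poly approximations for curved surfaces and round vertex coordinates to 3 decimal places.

v 3.267 2.582 3.672
v 3.781 2.809 4.163
v 3.899 1.571 3.477
v 4.413 1.798 3.968
v 3.733 1.602 4.204
v 3.342 2.227 4.325
v 4.338 2.153 3.315
v 3.947 2.778 3.436
v 4.443 2.544 3.943
v 4.069 2.203 4.492
v 3.611 2.177 3.148
v 3.237 1.836 3.697
v 3.468 2.784 3.935
v 4.212 1.596 3.705
v 3.812 1.481 3.844
v 4.114 1.614 4.132
v 3.21 2.442 4.03
v 3.513 2.575 4.319
v 3.484 1.866 4.342
v 4.167 1.805 3.321
v 4.47 1.938 3.61
v 3.566 2.766 3.508
v 3.868 2.899 3.796
v 4.196 2.514 3.298
v 4.16 2.761 4.094
v 4.532 2.168 3.979
v 4.487 2.376 3.596
v 4.258 2.743 3.667
v 3.94 2.561 4.417
v 4.312 1.967 4.302
v 3.912 1.852 4.44
v 3.682 2.219 4.512
v 4.329 2.406 4.287
v 3.368 2.413 3.338
v 3.74 1.819 3.223
v 3.998 2.161 3.128
v 3.768 2.528 3.2
v 3.148 2.212 3.661
v 3.52 1.619 3.546
v 3.422 1.637 3.973
v 3.193 2.004 4.044
v 3.351 1.974 3.353
v 3.314 2.495 0.112
v 3.606 2.852 -0.48
v 3.246 3.905 0.928
v 3.278 2.869 -0.537
v 2.956 2.813 -0.466
v 2.706 2.693 -0.28
v 2.576 2.535 -0.017
v 2.592 2.368 0.272
v 2.751 2.227 0.529
v 3.021 2.139 0.704
v 3.35 2.121 0.761
v 3.671 2.178 0.69
v 3.921 2.297 0.504
v 4.051 2.456 0.241
v 4.035 2.622 -0.048
v 3.876 2.763 -0.305
v 3.111 -1.518 -4.457
v 3.142 -2.547 -3.615
v 2.611 -1.045 -3.861
v 2.643 -2.074 -3.019
v 4.197 -1.046 -3.921
v 4.229 -2.075 -3.079
v 3.698 -0.573 -3.325
v 3.729 -1.602 -2.483
f 1 38 17
f 38 12 41
f 17 41 6
f 38 41 17
f 1 17 13
f 17 6 18
f 13 18 2
f 17 18 13
f 1 13 22
f 13 2 23
f 22 23 8
f 13 23 22
f 1 22 34
f 22 8 37
f 34 37 11
f 22 37 34
f 1 34 38
f 34 11 42
f 38 42 12
f 34 42 38
f 2 18 29
f 18 6 32
f 29 32 10
f 18 32 29
f 6 41 19
f 41 12 40
f 19 40 5
f 41 40 19
f 12 42 39
f 42 11 35
f 39 35 3
f 42 35 39
f 11 37 36
f 37 8 24
f 36 24 7
f 37 24 36
f 8 23 28
f 23 2 25
f 28 25 9
f 23 25 28
f 4 30 16
f 30 10 31
f 16 31 5
f 30 31 16
f 4 16 14
f 16 5 15
f 14 15 3
f 16 15 14
f 4 14 21
f 14 3 20
f 21 20 7
f 14 20 21
f 4 21 26
f 21 7 27
f 26 27 9
f 21 27 26
f 4 26 30
f 26 9 33
f 30 33 10
f 26 33 30
f 5 31 19
f 31 10 32
f 19 32 6
f 31 32 19
f 3 15 39
f 15 5 40
f 39 40 12
f 15 40 39
f 7 20 36
f 20 3 35
f 36 35 11
f 20 35 36
f 9 27 28
f 27 7 24
f 28 24 8
f 27 24 28
f 10 33 29
f 33 9 25
f 29 25 2
f 33 25 29
f 44 43 46
f 44 46 45
f 46 43 47
f 46 47 45
f 47 43 48
f 47 48 45
f 48 43 49
f 48 49 45
f 49 43 50
f 49 50 45
f 50 43 51
f 50 51 45
f 51 43 52
f 51 52 45
f 52 43 53
f 52 53 45
f 53 43 54
f 53 54 45
f 54 43 55
f 54 55 45
f 55 43 56
f 55 56 45
f 56 43 57
f 56 57 45
f 57 43 58
f 57 58 45
f 58 43 44
f 58 44 45
f 60 62 59
f 63 60 59
f 59 62 61
f 61 63 59
f 60 66 62
f 64 60 63
f 64 66 60
f 62 66 61
f 65 63 61
f 61 66 65
f 65 64 63
f 66 64 65



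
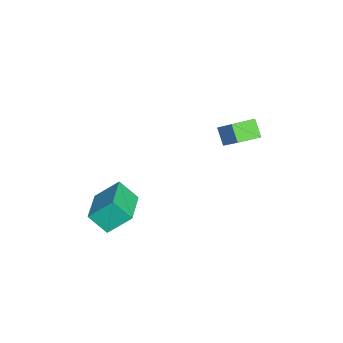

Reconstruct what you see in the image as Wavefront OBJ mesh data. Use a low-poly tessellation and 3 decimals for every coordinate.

v -2.948 1.827 2.865
v -3.503 1.577 3.429
v -3.328 2.687 2.872
v -3.883 2.436 3.436
v -1.657 2.384 4.384
v -2.212 2.133 4.948
v -2.037 3.243 4.391
v -2.592 2.993 4.955
v -0.832 -2.904 1.594
v -0.931 -1.977 2.456
v -0.625 -2.184 0.844
v -0.724 -1.257 1.706
v 0.664 -3.023 1.894
v 0.565 -2.096 2.756
v 0.871 -2.303 1.144
v 0.772 -1.376 2.006
f 2 4 1
f 5 2 1
f 1 4 3
f 3 5 1
f 2 8 4
f 6 2 5
f 6 8 2
f 4 8 3
f 7 5 3
f 3 8 7
f 7 6 5
f 8 6 7
f 10 12 9
f 13 10 9
f 9 12 11
f 11 13 9
f 10 16 12
f 14 10 13
f 14 16 10
f 12 16 11
f 15 13 11
f 11 16 15
f 15 14 13
f 16 14 15



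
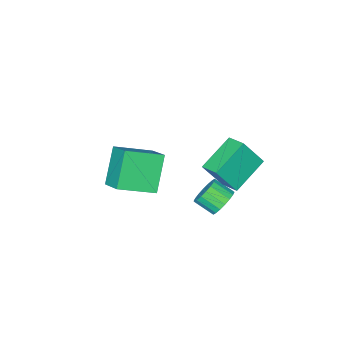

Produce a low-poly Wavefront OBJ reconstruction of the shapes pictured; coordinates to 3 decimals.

v 1.98 3.028 -1.151
v 0.182 2.892 -0.198
v 2.076 4.073 -0.822
v 0.277 3.938 0.131
v 2.783 2.502 0.289
v 0.984 2.367 1.242
v 2.878 3.548 0.618
v 1.08 3.412 1.571
v 2.786 -3.76 -2.459
v 3.161 -2.445 -1.667
v 1.09 -2.831 -3.198
v 1.465 -1.517 -2.407
v 3.935 -3.043 -4.193
v 4.31 -1.729 -3.402
v 2.239 -2.115 -4.933
v 2.614 -0.8 -4.141
v 1.996 3.137 -2.462
v 2.269 2.805 -3.138
v 2.656 1.932 -2.553
v 2.384 2.263 -1.878
v 2.545 3.001 -3.028
v 2.932 2.128 -2.444
v 2.713 3.224 -2.807
v 3.1 2.35 -2.222
v 2.739 3.429 -2.517
v 3.126 2.556 -1.933
v 2.618 3.577 -2.217
v 3.005 2.703 -1.632
v 2.374 3.637 -1.965
v 2.761 2.764 -1.38
v 2.055 3.598 -1.811
v 2.442 2.725 -1.227
v 1.724 3.468 -1.787
v 2.111 2.595 -1.202
v 1.448 3.272 -1.896
v 1.835 2.399 -1.312
v 1.28 3.05 -2.118
v 1.667 2.176 -1.533
v 1.254 2.844 -2.407
v 1.641 1.971 -1.823
v 1.375 2.697 -2.708
v 1.762 1.823 -2.123
v 1.619 2.636 -2.96
v 2.006 1.763 -2.375
v 1.938 2.675 -3.113
v 2.325 1.802 -2.529
f 2 4 1
f 5 2 1
f 1 4 3
f 3 5 1
f 2 8 4
f 6 2 5
f 6 8 2
f 4 8 3
f 7 5 3
f 3 8 7
f 7 6 5
f 8 6 7
f 10 12 9
f 13 10 9
f 9 12 11
f 11 13 9
f 10 16 12
f 14 10 13
f 14 16 10
f 12 16 11
f 15 13 11
f 11 16 15
f 15 14 13
f 16 14 15
f 18 17 21
f 18 21 19
f 19 21 22
f 19 22 20
f 21 17 23
f 21 23 22
f 22 23 24
f 22 24 20
f 23 17 25
f 23 25 24
f 24 25 26
f 24 26 20
f 25 17 27
f 25 27 26
f 26 27 28
f 26 28 20
f 27 17 29
f 27 29 28
f 28 29 30
f 28 30 20
f 29 17 31
f 29 31 30
f 30 31 32
f 30 32 20
f 31 17 33
f 31 33 32
f 32 33 34
f 32 34 20
f 33 17 35
f 33 35 34
f 34 35 36
f 34 36 20
f 35 17 37
f 35 37 36
f 36 37 38
f 36 38 20
f 37 17 39
f 37 39 38
f 38 39 40
f 38 40 20
f 39 17 41
f 39 41 40
f 40 41 42
f 40 42 20
f 41 17 43
f 41 43 42
f 42 43 44
f 42 44 20
f 43 17 45
f 43 45 44
f 44 45 46
f 44 46 20
f 45 17 18
f 45 18 46
f 46 18 19
f 46 19 20



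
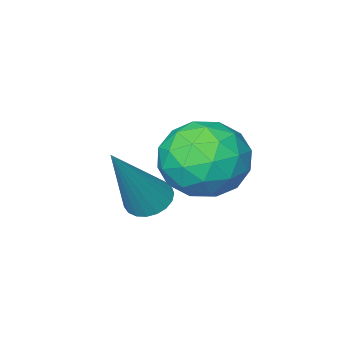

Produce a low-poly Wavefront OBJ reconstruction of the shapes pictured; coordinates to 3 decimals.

v -4.157 4.219 -2.312
v -3.088 4.145 -2.338
v -4.272 2.495 -2.142
v -3.203 2.421 -2.168
v -3.689 2.871 -1.324
v -3.618 3.936 -1.429
v -3.742 2.704 -3.051
v -3.671 3.769 -3.156
v -2.831 3.209 -2.794
v -2.798 3.312 -1.727
v -4.562 3.328 -2.753
v -4.529 3.431 -1.686
v -3.612 4.333 -2.34
v -3.748 2.307 -2.14
v -4.033 2.571 -1.644
v -3.405 2.528 -1.659
v -3.924 4.21 -1.806
v -3.295 4.167 -1.821
v -3.649 3.418 -1.225
v -4.065 2.473 -2.659
v -3.436 2.43 -2.674
v -3.955 4.112 -2.821
v -3.327 4.069 -2.836
v -3.711 3.222 -3.255
v -2.833 3.739 -2.623
v -2.9 2.726 -2.524
v -3.217 2.893 -3.042
v -3.176 3.519 -3.104
v -2.814 3.8 -1.996
v -2.881 2.787 -1.896
v -3.167 3.051 -1.4
v -3.125 3.677 -1.462
v -2.663 3.25 -2.264
v -4.479 3.853 -2.584
v -4.546 2.84 -2.484
v -4.235 2.963 -3.018
v -4.193 3.589 -3.08
v -4.46 3.914 -1.956
v -4.527 2.901 -1.857
v -4.184 3.121 -1.376
v -4.143 3.747 -1.438
v -4.697 3.39 -2.216
v -2.304 3.297 -2.99
v -1.826 3.268 -3.28
v -1.236 3.563 -1.25
v -1.872 3.496 -3.286
v -1.994 3.69 -3.241
v -2.169 3.815 -3.153
v -2.367 3.851 -3.037
v -2.555 3.791 -2.912
v -2.699 3.646 -2.802
v -2.775 3.44 -2.723
v -2.77 3.21 -2.691
v -2.684 2.994 -2.711
v -2.532 2.831 -2.779
v -2.341 2.748 -2.884
v -2.144 2.76 -3.007
v -1.974 2.865 -3.127
v -1.862 3.045 -3.224
f 1 38 17
f 38 12 41
f 17 41 6
f 38 41 17
f 1 17 13
f 17 6 18
f 13 18 2
f 17 18 13
f 1 13 22
f 13 2 23
f 22 23 8
f 13 23 22
f 1 22 34
f 22 8 37
f 34 37 11
f 22 37 34
f 1 34 38
f 34 11 42
f 38 42 12
f 34 42 38
f 2 18 29
f 18 6 32
f 29 32 10
f 18 32 29
f 6 41 19
f 41 12 40
f 19 40 5
f 41 40 19
f 12 42 39
f 42 11 35
f 39 35 3
f 42 35 39
f 11 37 36
f 37 8 24
f 36 24 7
f 37 24 36
f 8 23 28
f 23 2 25
f 28 25 9
f 23 25 28
f 4 30 16
f 30 10 31
f 16 31 5
f 30 31 16
f 4 16 14
f 16 5 15
f 14 15 3
f 16 15 14
f 4 14 21
f 14 3 20
f 21 20 7
f 14 20 21
f 4 21 26
f 21 7 27
f 26 27 9
f 21 27 26
f 4 26 30
f 26 9 33
f 30 33 10
f 26 33 30
f 5 31 19
f 31 10 32
f 19 32 6
f 31 32 19
f 3 15 39
f 15 5 40
f 39 40 12
f 15 40 39
f 7 20 36
f 20 3 35
f 36 35 11
f 20 35 36
f 9 27 28
f 27 7 24
f 28 24 8
f 27 24 28
f 10 33 29
f 33 9 25
f 29 25 2
f 33 25 29
f 44 43 46
f 44 46 45
f 46 43 47
f 46 47 45
f 47 43 48
f 47 48 45
f 48 43 49
f 48 49 45
f 49 43 50
f 49 50 45
f 50 43 51
f 50 51 45
f 51 43 52
f 51 52 45
f 52 43 53
f 52 53 45
f 53 43 54
f 53 54 45
f 54 43 55
f 54 55 45
f 55 43 56
f 55 56 45
f 56 43 57
f 56 57 45
f 57 43 58
f 57 58 45
f 58 43 59
f 58 59 45
f 59 43 44
f 59 44 45



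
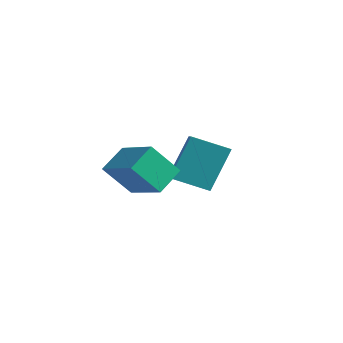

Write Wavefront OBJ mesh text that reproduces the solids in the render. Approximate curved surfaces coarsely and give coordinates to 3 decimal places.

v -4.231 -0.821 -3.041
v -4.258 0.106 -1.616
v -3.263 -0.086 -3.501
v -3.289 0.841 -2.077
v -3.111 -1.861 -2.343
v -3.137 -0.934 -0.919
v -2.142 -1.126 -2.804
v -2.169 -0.199 -1.379
v -2.377 -4.133 -0.897
v -2.468 -3.232 -0.364
v -3.813 -3.924 -1.496
v -3.904 -3.024 -0.963
v -1.856 -3.476 -1.917
v -1.947 -2.576 -1.384
v -3.292 -3.268 -2.516
v -3.383 -2.367 -1.983
f 2 4 1
f 5 2 1
f 1 4 3
f 3 5 1
f 2 8 4
f 6 2 5
f 6 8 2
f 4 8 3
f 7 5 3
f 3 8 7
f 7 6 5
f 8 6 7
f 10 12 9
f 13 10 9
f 9 12 11
f 11 13 9
f 10 16 12
f 14 10 13
f 14 16 10
f 12 16 11
f 15 13 11
f 11 16 15
f 15 14 13
f 16 14 15



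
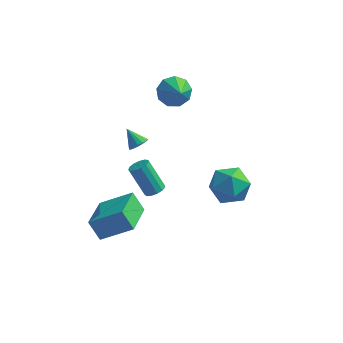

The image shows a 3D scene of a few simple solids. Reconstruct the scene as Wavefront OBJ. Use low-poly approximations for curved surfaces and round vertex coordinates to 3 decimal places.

v 0.124 4.103 3.064
v 0.905 4.142 2.579
v 0.756 3.037 3.996
v 0.921 4.561 3.048
v 0.565 4.766 3.524
v 0.002 4.661 3.785
v -0.504 4.294 3.709
v -0.716 3.838 3.331
v -0.535 3.505 2.828
v -0.045 3.452 2.436
v 0.523 3.704 2.337
v -1.422 2.95 -0.575
v -1.121 3.43 -0.509
v -2.138 3.29 0.215
v -1.321 3.493 -0.717
v -1.547 3.411 -0.887
v -1.74 3.205 -0.974
v -1.848 2.931 -0.953
v -1.841 2.662 -0.832
v -1.722 2.471 -0.642
v -1.523 2.407 -0.434
v -1.296 2.49 -0.264
v -1.103 2.695 -0.177
v -0.995 2.969 -0.197
v -1.002 3.238 -0.319
v -1.537 -3.428 -2.145
v -2.183 -3.181 -1.164
v -1.617 -1.328 -2.726
v -2.263 -1.081 -1.745
v 0.063 -3.099 -1.175
v -0.583 -2.852 -0.194
v -0.017 -0.999 -1.756
v -0.663 -0.752 -0.775
v 2.994 3.314 -2.287
v 3.739 3.133 -1.366
v 3.221 1.467 -2.834
v 3.966 1.286 -1.913
v 2.8 1.472 -1.712
v 2.659 2.613 -1.374
v 4.301 1.987 -2.826
v 4.16 3.128 -2.488
v 4.547 2.313 -1.7
v 3.619 1.995 -1.011
v 3.341 2.605 -3.189
v 2.413 2.287 -2.5
v 0.696 -1.563 0.581
v 1.119 -1.747 0.881
v 0.226 -1.422 2.339
v -0.196 -1.237 2.039
v 1.166 -1.444 0.842
v 0.273 -1.118 2.3
v 1.064 -1.178 0.72
v 0.171 -0.852 2.178
v 0.845 -1.034 0.554
v -0.048 -0.708 2.012
v 0.579 -1.058 0.397
v -0.314 -0.733 1.854
v 0.351 -1.243 0.298
v -0.542 -0.917 1.755
v 0.232 -1.529 0.289
v -0.661 -1.203 1.746
v 0.261 -1.826 0.373
v -0.632 -1.5 1.83
v 0.428 -2.039 0.523
v -0.465 -1.713 1.981
v 0.68 -2.101 0.692
v -0.213 -1.776 2.149
v 0.938 -1.993 0.825
v 0.045 -1.667 2.283
f 2 1 4
f 2 4 3
f 4 1 5
f 4 5 3
f 5 1 6
f 5 6 3
f 6 1 7
f 6 7 3
f 7 1 8
f 7 8 3
f 8 1 9
f 8 9 3
f 9 1 10
f 9 10 3
f 10 1 11
f 10 11 3
f 11 1 2
f 11 2 3
f 13 12 15
f 13 15 14
f 15 12 16
f 15 16 14
f 16 12 17
f 16 17 14
f 17 12 18
f 17 18 14
f 18 12 19
f 18 19 14
f 19 12 20
f 19 20 14
f 20 12 21
f 20 21 14
f 21 12 22
f 21 22 14
f 22 12 23
f 22 23 14
f 23 12 24
f 23 24 14
f 24 12 25
f 24 25 14
f 25 12 13
f 25 13 14
f 27 29 26
f 30 27 26
f 26 29 28
f 28 30 26
f 27 33 29
f 31 27 30
f 31 33 27
f 29 33 28
f 32 30 28
f 28 33 32
f 32 31 30
f 33 31 32
f 34 45 39
f 34 39 35
f 34 35 41
f 34 41 44
f 34 44 45
f 35 39 43
f 39 45 38
f 45 44 36
f 44 41 40
f 41 35 42
f 37 43 38
f 37 38 36
f 37 36 40
f 37 40 42
f 37 42 43
f 38 43 39
f 36 38 45
f 40 36 44
f 42 40 41
f 43 42 35
f 47 46 50
f 47 50 48
f 48 50 51
f 48 51 49
f 50 46 52
f 50 52 51
f 51 52 53
f 51 53 49
f 52 46 54
f 52 54 53
f 53 54 55
f 53 55 49
f 54 46 56
f 54 56 55
f 55 56 57
f 55 57 49
f 56 46 58
f 56 58 57
f 57 58 59
f 57 59 49
f 58 46 60
f 58 60 59
f 59 60 61
f 59 61 49
f 60 46 62
f 60 62 61
f 61 62 63
f 61 63 49
f 62 46 64
f 62 64 63
f 63 64 65
f 63 65 49
f 64 46 66
f 64 66 65
f 65 66 67
f 65 67 49
f 66 46 68
f 66 68 67
f 67 68 69
f 67 69 49
f 68 46 47
f 68 47 69
f 69 47 48
f 69 48 49



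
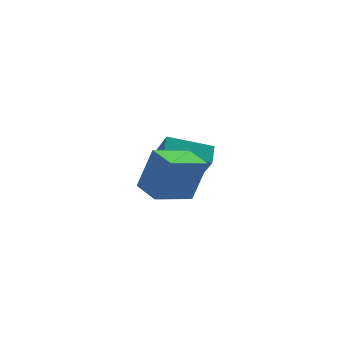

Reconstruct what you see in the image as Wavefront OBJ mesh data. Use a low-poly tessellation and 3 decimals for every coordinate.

v -1.009 0.619 -0.709
v -0.754 1.298 -0.306
v -1.306 1.57 -2.124
v -1.051 2.249 -1.721
v 0.591 0.331 -1.239
v 0.846 1.01 -0.836
v 0.294 1.282 -2.654
v 0.549 1.961 -2.251
v -2.263 -3.293 -0.533
v -1.734 -3.26 1.008
v -2.609 -2.285 -0.436
v -2.079 -2.252 1.105
v -0.921 -2.788 -1.005
v -0.391 -2.755 0.536
v -1.266 -1.78 -0.908
v -0.737 -1.747 0.633
f 2 4 1
f 5 2 1
f 1 4 3
f 3 5 1
f 2 8 4
f 6 2 5
f 6 8 2
f 4 8 3
f 7 5 3
f 3 8 7
f 7 6 5
f 8 6 7
f 10 12 9
f 13 10 9
f 9 12 11
f 11 13 9
f 10 16 12
f 14 10 13
f 14 16 10
f 12 16 11
f 15 13 11
f 11 16 15
f 15 14 13
f 16 14 15



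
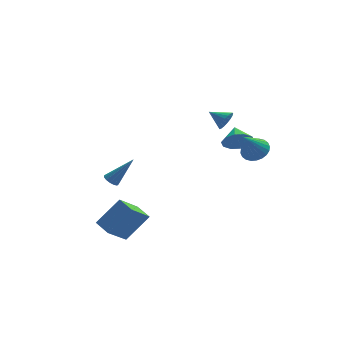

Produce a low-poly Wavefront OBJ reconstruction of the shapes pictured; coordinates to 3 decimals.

v 2.43 0.319 2.971
v 2.825 0.492 3.522
v 1.53 0.981 3.409
v 2.891 0.717 3.317
v 2.865 0.863 3.043
v 2.753 0.901 2.755
v 2.577 0.824 2.51
v 2.372 0.647 2.356
v 2.179 0.405 2.324
v 2.035 0.146 2.42
v 1.969 -0.079 2.625
v 1.995 -0.225 2.899
v 2.107 -0.263 3.187
v 2.283 -0.186 3.433
v 2.488 -0.009 3.587
v 2.682 0.233 3.619
v 3.511 -3.313 2.672
v 4.087 -2.9 3.178
v 2.689 -4.047 4.208
v 3.839 -2.669 3.156
v 3.542 -2.535 3.06
v 3.24 -2.52 2.906
v 2.98 -2.626 2.715
v 2.8 -2.837 2.519
v 2.729 -3.12 2.345
v 2.777 -3.432 2.222
v 2.936 -3.727 2.167
v 3.184 -3.958 2.189
v 3.481 -4.092 2.284
v 3.783 -4.106 2.439
v 4.043 -4.001 2.629
v 4.223 -3.79 2.826
v 4.294 -3.507 2.999
v 4.246 -3.195 3.123
v -3.979 3.209 -3.355
v -3.593 3.419 -3.686
v -2.621 3.311 -1.705
v -3.751 3.66 -3.571
v -3.981 3.758 -3.388
v -4.21 3.681 -3.194
v -4.366 3.455 -3.052
v -4.4 3.15 -3.005
v -4.299 2.864 -3.07
v -4.097 2.688 -3.226
v -3.858 2.677 -3.422
v -3.657 2.835 -3.597
v -3.558 3.112 -3.696
v -4.729 -3.19 -3.619
v -3.334 -2.729 -2.104
v -5.315 -2.193 -3.382
v -3.919 -1.733 -1.868
v -3.621 -2.227 -4.932
v -2.225 -1.767 -3.418
v -4.206 -1.231 -4.696
v -2.811 -0.77 -3.181
v 3.257 1.162 0.687
v 3.596 0.767 1.518
v 3.243 2.298 1.233
v 4.071 0.934 1.182
v 4.236 1.188 0.657
v 4.026 1.432 0.144
v 3.523 1.573 -0.162
v 2.918 1.557 -0.143
v 2.442 1.39 0.193
v 2.277 1.136 0.717
v 2.487 0.892 1.231
v 2.991 0.751 1.536
f 2 1 4
f 2 4 3
f 4 1 5
f 4 5 3
f 5 1 6
f 5 6 3
f 6 1 7
f 6 7 3
f 7 1 8
f 7 8 3
f 8 1 9
f 8 9 3
f 9 1 10
f 9 10 3
f 10 1 11
f 10 11 3
f 11 1 12
f 11 12 3
f 12 1 13
f 12 13 3
f 13 1 14
f 13 14 3
f 14 1 15
f 14 15 3
f 15 1 16
f 15 16 3
f 16 1 2
f 16 2 3
f 18 17 20
f 18 20 19
f 20 17 21
f 20 21 19
f 21 17 22
f 21 22 19
f 22 17 23
f 22 23 19
f 23 17 24
f 23 24 19
f 24 17 25
f 24 25 19
f 25 17 26
f 25 26 19
f 26 17 27
f 26 27 19
f 27 17 28
f 27 28 19
f 28 17 29
f 28 29 19
f 29 17 30
f 29 30 19
f 30 17 31
f 30 31 19
f 31 17 32
f 31 32 19
f 32 17 33
f 32 33 19
f 33 17 34
f 33 34 19
f 34 17 18
f 34 18 19
f 36 35 38
f 36 38 37
f 38 35 39
f 38 39 37
f 39 35 40
f 39 40 37
f 40 35 41
f 40 41 37
f 41 35 42
f 41 42 37
f 42 35 43
f 42 43 37
f 43 35 44
f 43 44 37
f 44 35 45
f 44 45 37
f 45 35 46
f 45 46 37
f 46 35 47
f 46 47 37
f 47 35 36
f 47 36 37
f 49 51 48
f 52 49 48
f 48 51 50
f 50 52 48
f 49 55 51
f 53 49 52
f 53 55 49
f 51 55 50
f 54 52 50
f 50 55 54
f 54 53 52
f 55 53 54
f 57 56 59
f 57 59 58
f 59 56 60
f 59 60 58
f 60 56 61
f 60 61 58
f 61 56 62
f 61 62 58
f 62 56 63
f 62 63 58
f 63 56 64
f 63 64 58
f 64 56 65
f 64 65 58
f 65 56 66
f 65 66 58
f 66 56 67
f 66 67 58
f 67 56 57
f 67 57 58



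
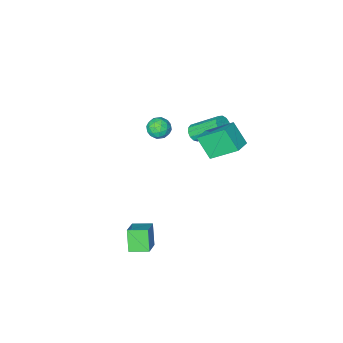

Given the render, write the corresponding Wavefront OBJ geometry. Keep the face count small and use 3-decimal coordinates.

v -3.154 -2.166 1.323
v -4.229 -0.975 2.584
v -3.405 -1.151 0.151
v -4.479 0.04 1.412
v -2.261 -1.64 1.588
v -3.335 -0.449 2.849
v -2.511 -0.625 0.416
v -3.586 0.566 1.677
v 0.043 -1.202 3.476
v 0.415 -1.615 3.958
v -0.435 -2.185 3.002
v -0.063 -2.598 3.484
v -0.612 -2.167 3.716
v -0.317 -1.56 4.009
v 0.297 -2.24 2.951
v 0.592 -1.633 3.244
v 0.572 -2.257 3.634
v 0.01 -2.212 4.106
v -0.03 -1.588 2.854
v -0.592 -1.543 3.326
v 0.271 -1.322 3.759
v -0.291 -2.478 3.201
v -0.614 -2.224 3.338
v -0.395 -2.467 3.621
v -0.16 -1.29 3.789
v 0.059 -1.533 4.072
v -0.545 -1.857 3.93
v -0.079 -2.267 2.888
v 0.14 -2.51 3.171
v 0.375 -1.333 3.339
v 0.594 -1.576 3.622
v 0.525 -1.943 3.03
v 0.582 -1.943 3.851
v 0.301 -2.52 3.573
v 0.513 -2.31 3.259
v 0.686 -1.953 3.432
v 0.251 -1.916 4.129
v -0.029 -2.494 3.85
v -0.352 -2.24 3.987
v -0.179 -1.883 4.159
v 0.344 -2.293 3.938
v 0.009 -1.306 3.11
v -0.271 -1.884 2.831
v 0.159 -1.917 2.801
v 0.332 -1.56 2.973
v -0.321 -1.28 3.387
v -0.602 -1.857 3.109
v -0.706 -1.847 3.528
v -0.533 -1.49 3.701
v -0.364 -1.507 3.022
v 2.47 1.752 -2.594
v 2.153 1.063 -1.441
v 3.292 2.643 -1.835
v 2.974 1.954 -0.682
v 3.366 1.066 -2.758
v 3.048 0.377 -1.605
v 4.187 1.957 -1.999
v 3.87 1.268 -0.846
v -3.406 -3.668 -0.356
v -3.1 -3.901 0.092
v -4.169 -2.624 1.484
v -4.474 -2.392 1.036
v -2.925 -3.638 -0.014
v -3.994 -2.362 1.377
v -2.903 -3.386 -0.229
v -3.972 -2.109 1.163
v -3.041 -3.223 -0.484
v -4.11 -1.946 0.908
v -3.294 -3.201 -0.699
v -4.363 -1.925 0.693
v -3.583 -3.328 -0.804
v -4.652 -2.051 0.588
v -3.815 -3.563 -0.767
v -4.884 -2.286 0.625
v -3.918 -3.831 -0.6
v -4.986 -2.555 0.792
v -3.857 -4.048 -0.355
v -4.926 -2.771 1.037
v -3.654 -4.144 -0.11
v -4.723 -2.867 1.281
v -3.371 -4.089 0.056
v -4.44 -2.813 1.448
f 2 4 1
f 5 2 1
f 1 4 3
f 3 5 1
f 2 8 4
f 6 2 5
f 6 8 2
f 4 8 3
f 7 5 3
f 3 8 7
f 7 6 5
f 8 6 7
f 9 46 25
f 46 20 49
f 25 49 14
f 46 49 25
f 9 25 21
f 25 14 26
f 21 26 10
f 25 26 21
f 9 21 30
f 21 10 31
f 30 31 16
f 21 31 30
f 9 30 42
f 30 16 45
f 42 45 19
f 30 45 42
f 9 42 46
f 42 19 50
f 46 50 20
f 42 50 46
f 10 26 37
f 26 14 40
f 37 40 18
f 26 40 37
f 14 49 27
f 49 20 48
f 27 48 13
f 49 48 27
f 20 50 47
f 50 19 43
f 47 43 11
f 50 43 47
f 19 45 44
f 45 16 32
f 44 32 15
f 45 32 44
f 16 31 36
f 31 10 33
f 36 33 17
f 31 33 36
f 12 38 24
f 38 18 39
f 24 39 13
f 38 39 24
f 12 24 22
f 24 13 23
f 22 23 11
f 24 23 22
f 12 22 29
f 22 11 28
f 29 28 15
f 22 28 29
f 12 29 34
f 29 15 35
f 34 35 17
f 29 35 34
f 12 34 38
f 34 17 41
f 38 41 18
f 34 41 38
f 13 39 27
f 39 18 40
f 27 40 14
f 39 40 27
f 11 23 47
f 23 13 48
f 47 48 20
f 23 48 47
f 15 28 44
f 28 11 43
f 44 43 19
f 28 43 44
f 17 35 36
f 35 15 32
f 36 32 16
f 35 32 36
f 18 41 37
f 41 17 33
f 37 33 10
f 41 33 37
f 52 54 51
f 55 52 51
f 51 54 53
f 53 55 51
f 52 58 54
f 56 52 55
f 56 58 52
f 54 58 53
f 57 55 53
f 53 58 57
f 57 56 55
f 58 56 57
f 60 59 63
f 60 63 61
f 61 63 64
f 61 64 62
f 63 59 65
f 63 65 64
f 64 65 66
f 64 66 62
f 65 59 67
f 65 67 66
f 66 67 68
f 66 68 62
f 67 59 69
f 67 69 68
f 68 69 70
f 68 70 62
f 69 59 71
f 69 71 70
f 70 71 72
f 70 72 62
f 71 59 73
f 71 73 72
f 72 73 74
f 72 74 62
f 73 59 75
f 73 75 74
f 74 75 76
f 74 76 62
f 75 59 77
f 75 77 76
f 76 77 78
f 76 78 62
f 77 59 79
f 77 79 78
f 78 79 80
f 78 80 62
f 79 59 81
f 79 81 80
f 80 81 82
f 80 82 62
f 81 59 60
f 81 60 82
f 82 60 61
f 82 61 62



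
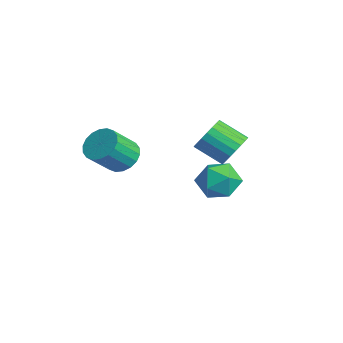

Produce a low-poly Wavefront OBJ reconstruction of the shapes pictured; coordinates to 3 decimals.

v -2.132 2.109 -1.389
v -1.664 2.43 -2.119
v -2.396 0.83 -2.121
v -1.928 1.151 -2.851
v -1.48 0.945 -2.068
v -1.316 1.736 -1.616
v -2.744 1.524 -2.624
v -2.58 2.315 -2.172
v -2.042 2.069 -2.883
v -1.261 1.711 -2.539
v -2.799 1.549 -1.701
v -2.018 1.191 -1.357
v 0.614 1.044 0.977
v 1.189 0.789 1.346
v 0.442 0.041 1.993
v -0.134 0.296 1.623
v 1.103 1.024 1.518
v 0.355 0.275 2.165
v 0.932 1.263 1.596
v 0.184 0.514 2.243
v 0.706 1.463 1.567
v -0.042 0.714 2.214
v 0.464 1.591 1.436
v -0.284 0.842 2.083
v 0.248 1.625 1.226
v -0.5 0.876 1.873
v 0.095 1.558 0.972
v -0.652 0.809 1.619
v 0.032 1.403 0.719
v -0.715 0.654 1.366
v 0.069 1.185 0.511
v -0.678 0.436 1.158
v 0.201 0.943 0.383
v -0.546 0.194 1.03
v 0.404 0.719 0.358
v -0.343 -0.03 1.005
v 0.643 0.551 0.439
v -0.104 -0.198 1.086
v 0.877 0.468 0.614
v 0.13 -0.281 1.261
v 1.066 0.485 0.851
v 0.319 -0.264 1.498
v 1.176 0.599 1.11
v 0.429 -0.15 1.757
v -2.36 -1.941 -0.209
v -1.988 -2.358 -0.709
v -1.728 -3.297 0.269
v -2.1 -2.879 0.769
v -1.749 -2.162 -0.583
v -1.489 -3.1 0.395
v -1.631 -1.922 -0.384
v -1.371 -2.86 0.594
v -1.657 -1.685 -0.15
v -1.398 -2.623 0.828
v -1.823 -1.499 0.072
v -1.563 -2.437 1.05
v -2.095 -1.401 0.239
v -1.835 -2.339 1.217
v -2.419 -1.409 0.317
v -2.16 -2.348 1.295
v -2.732 -1.523 0.291
v -2.472 -2.462 1.269
v -2.971 -1.72 0.165
v -2.711 -2.658 1.143
v -3.089 -1.96 -0.034
v -2.829 -2.898 0.944
v -3.062 -2.197 -0.268
v -2.803 -3.135 0.71
v -2.897 -2.383 -0.49
v -2.637 -3.321 0.488
v -2.625 -2.481 -0.657
v -2.365 -3.419 0.321
v -2.3 -2.472 -0.735
v -2.041 -3.411 0.243
f 1 12 6
f 1 6 2
f 1 2 8
f 1 8 11
f 1 11 12
f 2 6 10
f 6 12 5
f 12 11 3
f 11 8 7
f 8 2 9
f 4 10 5
f 4 5 3
f 4 3 7
f 4 7 9
f 4 9 10
f 5 10 6
f 3 5 12
f 7 3 11
f 9 7 8
f 10 9 2
f 14 13 17
f 14 17 15
f 15 17 18
f 15 18 16
f 17 13 19
f 17 19 18
f 18 19 20
f 18 20 16
f 19 13 21
f 19 21 20
f 20 21 22
f 20 22 16
f 21 13 23
f 21 23 22
f 22 23 24
f 22 24 16
f 23 13 25
f 23 25 24
f 24 25 26
f 24 26 16
f 25 13 27
f 25 27 26
f 26 27 28
f 26 28 16
f 27 13 29
f 27 29 28
f 28 29 30
f 28 30 16
f 29 13 31
f 29 31 30
f 30 31 32
f 30 32 16
f 31 13 33
f 31 33 32
f 32 33 34
f 32 34 16
f 33 13 35
f 33 35 34
f 34 35 36
f 34 36 16
f 35 13 37
f 35 37 36
f 36 37 38
f 36 38 16
f 37 13 39
f 37 39 38
f 38 39 40
f 38 40 16
f 39 13 41
f 39 41 40
f 40 41 42
f 40 42 16
f 41 13 43
f 41 43 42
f 42 43 44
f 42 44 16
f 43 13 14
f 43 14 44
f 44 14 15
f 44 15 16
f 46 45 49
f 46 49 47
f 47 49 50
f 47 50 48
f 49 45 51
f 49 51 50
f 50 51 52
f 50 52 48
f 51 45 53
f 51 53 52
f 52 53 54
f 52 54 48
f 53 45 55
f 53 55 54
f 54 55 56
f 54 56 48
f 55 45 57
f 55 57 56
f 56 57 58
f 56 58 48
f 57 45 59
f 57 59 58
f 58 59 60
f 58 60 48
f 59 45 61
f 59 61 60
f 60 61 62
f 60 62 48
f 61 45 63
f 61 63 62
f 62 63 64
f 62 64 48
f 63 45 65
f 63 65 64
f 64 65 66
f 64 66 48
f 65 45 67
f 65 67 66
f 66 67 68
f 66 68 48
f 67 45 69
f 67 69 68
f 68 69 70
f 68 70 48
f 69 45 71
f 69 71 70
f 70 71 72
f 70 72 48
f 71 45 73
f 71 73 72
f 72 73 74
f 72 74 48
f 73 45 46
f 73 46 74
f 74 46 47
f 74 47 48



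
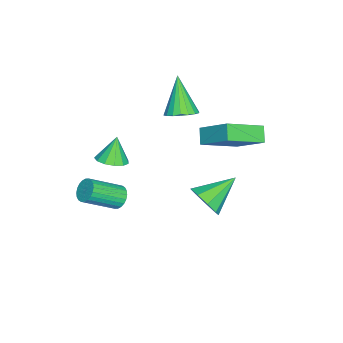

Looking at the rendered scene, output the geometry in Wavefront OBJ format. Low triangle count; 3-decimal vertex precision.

v 0.888 1.374 -0.753
v 1.603 1.712 -0.191
v -0.368 2.526 0.153
v 1.549 2.083 -0.738
v 1.186 2.123 -1.292
v 0.684 1.813 -1.594
v 0.277 1.297 -1.502
v 0.156 0.817 -1.06
v 0.377 0.598 -0.474
v 0.838 0.742 -0.019
v 1.322 1.182 0.093
v 2.472 -2.454 2.797
v 2.874 -1.796 2.912
v 1.948 -2.346 4.003
v 2.49 -1.677 2.735
v 2.1 -1.804 2.577
v 1.828 -2.138 2.489
v 1.761 -2.572 2.499
v 1.919 -2.969 2.603
v 2.253 -3.202 2.768
v 2.656 -3.198 2.943
v 3.001 -2.957 3.071
v 3.178 -2.557 3.112
v 3.131 -2.124 3.053
v 3.34 -1.909 1.042
v 3.774 -1.961 0.603
v 4.674 -3.202 1.638
v 4.24 -3.151 2.078
v 3.865 -1.783 0.738
v 4.765 -3.024 1.773
v 3.876 -1.623 0.92
v 4.776 -2.864 1.955
v 3.805 -1.507 1.12
v 4.705 -2.748 2.155
v 3.664 -1.453 1.308
v 4.564 -2.694 2.344
v 3.473 -1.468 1.456
v 4.373 -2.709 2.492
v 3.262 -1.55 1.541
v 4.162 -2.791 2.577
v 3.063 -1.687 1.55
v 3.963 -2.928 2.586
v 2.906 -1.858 1.482
v 3.806 -3.099 2.517
v 2.815 -2.036 1.347
v 3.715 -3.277 2.382
v 2.804 -2.196 1.165
v 3.704 -3.437 2.2
v 2.875 -2.312 0.965
v 3.775 -3.553 2
v 3.016 -2.366 0.776
v 3.916 -3.607 1.812
v 3.207 -2.351 0.628
v 4.107 -3.592 1.664
v 3.418 -2.269 0.543
v 4.318 -3.51 1.579
v 3.617 -2.132 0.534
v 4.517 -3.373 1.57
v -1.629 -0.36 3.051
v -0.925 -0.578 3.433
v -2.731 -0.84 4.809
v -0.954 -0.219 3.513
v -1.116 0.113 3.502
v -1.38 0.351 3.401
v -1.693 0.448 3.231
v -1.994 0.385 3.026
v -2.222 0.175 2.825
v -2.332 -0.141 2.669
v -2.304 -0.501 2.589
v -2.141 -0.832 2.6
v -1.877 -1.07 2.701
v -1.564 -1.167 2.871
v -1.263 -1.104 3.077
v -1.035 -0.894 3.277
v -0.461 0.797 3.289
v 0.207 2.205 4.493
v -1.736 2.197 2.358
v -1.068 3.605 3.563
v 0.188 0.995 2.697
v 0.856 2.403 3.902
v -1.087 2.395 1.767
v -0.419 3.803 2.971
f 2 1 4
f 2 4 3
f 4 1 5
f 4 5 3
f 5 1 6
f 5 6 3
f 6 1 7
f 6 7 3
f 7 1 8
f 7 8 3
f 8 1 9
f 8 9 3
f 9 1 10
f 9 10 3
f 10 1 11
f 10 11 3
f 11 1 2
f 11 2 3
f 13 12 15
f 13 15 14
f 15 12 16
f 15 16 14
f 16 12 17
f 16 17 14
f 17 12 18
f 17 18 14
f 18 12 19
f 18 19 14
f 19 12 20
f 19 20 14
f 20 12 21
f 20 21 14
f 21 12 22
f 21 22 14
f 22 12 23
f 22 23 14
f 23 12 24
f 23 24 14
f 24 12 13
f 24 13 14
f 26 25 29
f 26 29 27
f 27 29 30
f 27 30 28
f 29 25 31
f 29 31 30
f 30 31 32
f 30 32 28
f 31 25 33
f 31 33 32
f 32 33 34
f 32 34 28
f 33 25 35
f 33 35 34
f 34 35 36
f 34 36 28
f 35 25 37
f 35 37 36
f 36 37 38
f 36 38 28
f 37 25 39
f 37 39 38
f 38 39 40
f 38 40 28
f 39 25 41
f 39 41 40
f 40 41 42
f 40 42 28
f 41 25 43
f 41 43 42
f 42 43 44
f 42 44 28
f 43 25 45
f 43 45 44
f 44 45 46
f 44 46 28
f 45 25 47
f 45 47 46
f 46 47 48
f 46 48 28
f 47 25 49
f 47 49 48
f 48 49 50
f 48 50 28
f 49 25 51
f 49 51 50
f 50 51 52
f 50 52 28
f 51 25 53
f 51 53 52
f 52 53 54
f 52 54 28
f 53 25 55
f 53 55 54
f 54 55 56
f 54 56 28
f 55 25 57
f 55 57 56
f 56 57 58
f 56 58 28
f 57 25 26
f 57 26 58
f 58 26 27
f 58 27 28
f 60 59 62
f 60 62 61
f 62 59 63
f 62 63 61
f 63 59 64
f 63 64 61
f 64 59 65
f 64 65 61
f 65 59 66
f 65 66 61
f 66 59 67
f 66 67 61
f 67 59 68
f 67 68 61
f 68 59 69
f 68 69 61
f 69 59 70
f 69 70 61
f 70 59 71
f 70 71 61
f 71 59 72
f 71 72 61
f 72 59 73
f 72 73 61
f 73 59 74
f 73 74 61
f 74 59 60
f 74 60 61
f 76 78 75
f 79 76 75
f 75 78 77
f 77 79 75
f 76 82 78
f 80 76 79
f 80 82 76
f 78 82 77
f 81 79 77
f 77 82 81
f 81 80 79
f 82 80 81



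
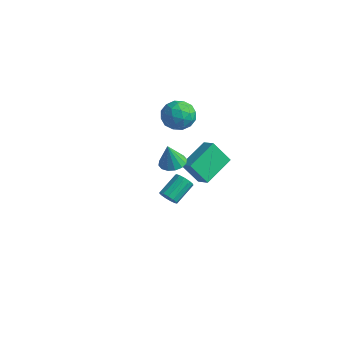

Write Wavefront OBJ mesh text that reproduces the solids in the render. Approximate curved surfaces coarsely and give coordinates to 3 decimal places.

v -3.65 3.638 1.414
v -2.602 3.717 1.449
v -3.518 1.943 1.351
v -2.47 2.022 1.386
v -3.045 2.273 2.23
v -3.126 3.32 2.269
v -2.994 2.34 0.531
v -3.075 3.387 0.57
v -2.196 2.915 0.903
v -2.228 2.874 1.953
v -3.892 2.786 0.847
v -3.924 2.745 1.897
v -3.137 3.826 1.437
v -2.983 1.834 1.363
v -3.321 1.981 1.859
v -2.705 2.028 1.88
v -3.445 3.593 1.919
v -2.829 3.64 1.939
v -3.09 2.791 2.399
v -3.291 2.02 0.861
v -2.675 2.067 0.881
v -3.415 3.632 0.92
v -2.799 3.679 0.941
v -3.03 2.869 0.401
v -2.283 3.402 1.137
v -2.206 2.405 1.1
v -2.514 2.592 0.597
v -2.561 3.208 0.62
v -2.302 3.377 1.754
v -2.225 2.381 1.717
v -2.562 2.528 2.213
v -2.61 3.144 2.236
v -2.063 2.906 1.433
v -3.895 3.279 1.083
v -3.818 2.283 1.046
v -3.51 2.516 0.564
v -3.558 3.132 0.587
v -3.914 3.255 1.7
v -3.837 2.258 1.663
v -3.559 2.452 2.18
v -3.606 3.068 2.203
v -4.057 2.754 1.367
v -0.173 -0.484 0.813
v 0.271 0.125 0.97
v -0.247 -0.796 2.227
v -0.102 0.264 0.981
v -0.495 0.202 0.947
v -0.801 -0.043 0.877
v -0.938 -0.407 0.79
v -0.871 -0.791 0.708
v -0.617 -1.093 0.655
v -0.243 -1.232 0.644
v 0.149 -1.171 0.679
v 0.455 -0.925 0.749
v 0.593 -0.562 0.836
v 0.526 -0.177 0.917
v -0.667 1.332 -0.746
v -0.788 3.241 0.045
v -1.504 1.458 -1.178
v -1.625 3.367 -0.387
v 0.085 1.913 -2.033
v -0.036 3.822 -1.242
v -0.752 2.039 -2.465
v -0.873 3.948 -1.674
v 3.606 -4.57 2.353
v 3.788 -4.293 1.915
v 3.756 -3.112 2.648
v 3.574 -3.39 3.087
v 3.479 -4.29 1.897
v 3.446 -3.11 2.631
v 3.21 -4.377 2.025
v 3.177 -3.197 2.758
v 3.067 -4.525 2.256
v 3.034 -3.344 2.99
v 3.095 -4.687 2.519
v 3.062 -3.507 3.252
v 3.285 -4.812 2.729
v 3.253 -3.632 3.462
v 3.578 -4.861 2.82
v 3.545 -3.68 3.553
v 3.879 -4.817 2.762
v 3.847 -3.636 3.496
v 4.094 -4.695 2.575
v 4.061 -3.514 3.309
v 4.154 -4.533 2.318
v 4.121 -3.353 3.051
v 4.04 -4.383 2.072
v 4.007 -3.203 2.805
f 1 38 17
f 38 12 41
f 17 41 6
f 38 41 17
f 1 17 13
f 17 6 18
f 13 18 2
f 17 18 13
f 1 13 22
f 13 2 23
f 22 23 8
f 13 23 22
f 1 22 34
f 22 8 37
f 34 37 11
f 22 37 34
f 1 34 38
f 34 11 42
f 38 42 12
f 34 42 38
f 2 18 29
f 18 6 32
f 29 32 10
f 18 32 29
f 6 41 19
f 41 12 40
f 19 40 5
f 41 40 19
f 12 42 39
f 42 11 35
f 39 35 3
f 42 35 39
f 11 37 36
f 37 8 24
f 36 24 7
f 37 24 36
f 8 23 28
f 23 2 25
f 28 25 9
f 23 25 28
f 4 30 16
f 30 10 31
f 16 31 5
f 30 31 16
f 4 16 14
f 16 5 15
f 14 15 3
f 16 15 14
f 4 14 21
f 14 3 20
f 21 20 7
f 14 20 21
f 4 21 26
f 21 7 27
f 26 27 9
f 21 27 26
f 4 26 30
f 26 9 33
f 30 33 10
f 26 33 30
f 5 31 19
f 31 10 32
f 19 32 6
f 31 32 19
f 3 15 39
f 15 5 40
f 39 40 12
f 15 40 39
f 7 20 36
f 20 3 35
f 36 35 11
f 20 35 36
f 9 27 28
f 27 7 24
f 28 24 8
f 27 24 28
f 10 33 29
f 33 9 25
f 29 25 2
f 33 25 29
f 44 43 46
f 44 46 45
f 46 43 47
f 46 47 45
f 47 43 48
f 47 48 45
f 48 43 49
f 48 49 45
f 49 43 50
f 49 50 45
f 50 43 51
f 50 51 45
f 51 43 52
f 51 52 45
f 52 43 53
f 52 53 45
f 53 43 54
f 53 54 45
f 54 43 55
f 54 55 45
f 55 43 56
f 55 56 45
f 56 43 44
f 56 44 45
f 58 60 57
f 61 58 57
f 57 60 59
f 59 61 57
f 58 64 60
f 62 58 61
f 62 64 58
f 60 64 59
f 63 61 59
f 59 64 63
f 63 62 61
f 64 62 63
f 66 65 69
f 66 69 67
f 67 69 70
f 67 70 68
f 69 65 71
f 69 71 70
f 70 71 72
f 70 72 68
f 71 65 73
f 71 73 72
f 72 73 74
f 72 74 68
f 73 65 75
f 73 75 74
f 74 75 76
f 74 76 68
f 75 65 77
f 75 77 76
f 76 77 78
f 76 78 68
f 77 65 79
f 77 79 78
f 78 79 80
f 78 80 68
f 79 65 81
f 79 81 80
f 80 81 82
f 80 82 68
f 81 65 83
f 81 83 82
f 82 83 84
f 82 84 68
f 83 65 85
f 83 85 84
f 84 85 86
f 84 86 68
f 85 65 87
f 85 87 86
f 86 87 88
f 86 88 68
f 87 65 66
f 87 66 88
f 88 66 67
f 88 67 68

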